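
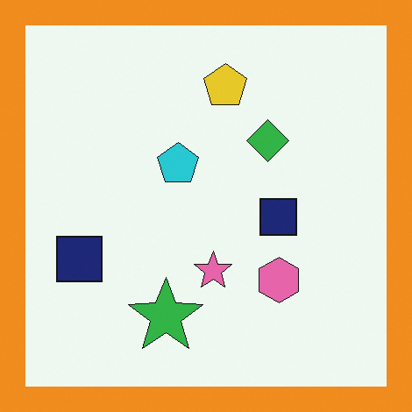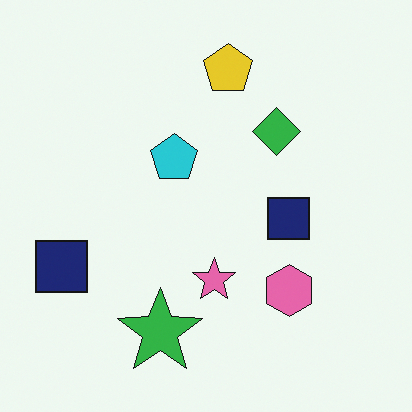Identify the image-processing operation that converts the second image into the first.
Framed with a orange border.

A solid orange frame runs around the edge of the first image, with the content slightly shrunk inside it.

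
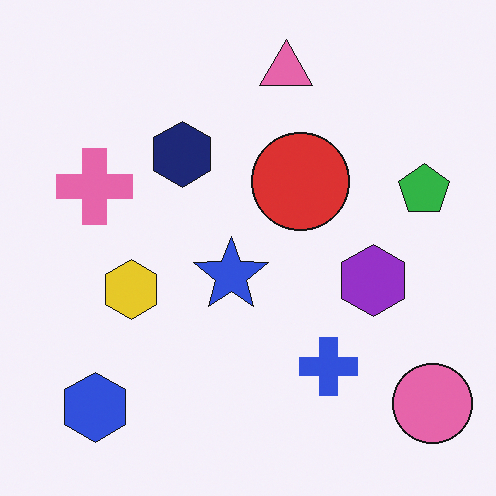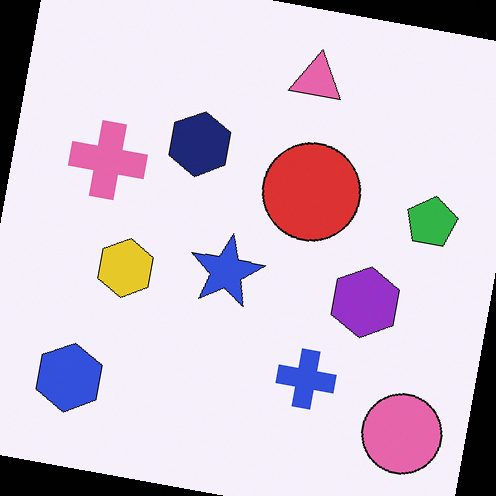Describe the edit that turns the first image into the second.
It was rotated clockwise by a slight angle.

Every shape is tilted by the same angle and the image corners show triangular fill wedges — a whole-image rotation by a non-right angle.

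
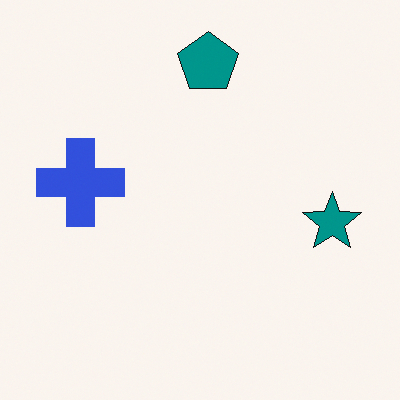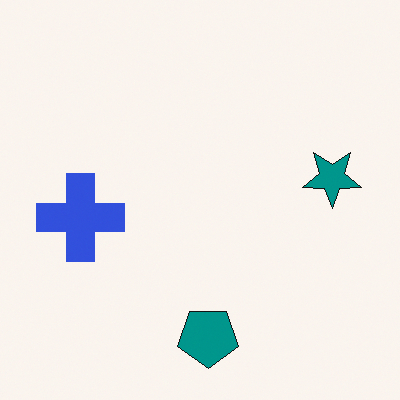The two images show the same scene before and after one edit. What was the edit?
The transformation is: flipped vertically (top ↔ bottom).

The teal pentagon is in the top of the first image and the bottom of the second — shapes on opposite sides of the horizontal midline have swapped in a mirror flip.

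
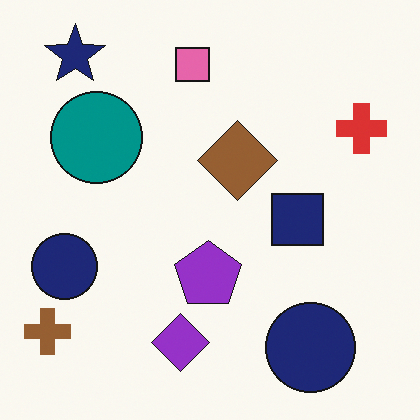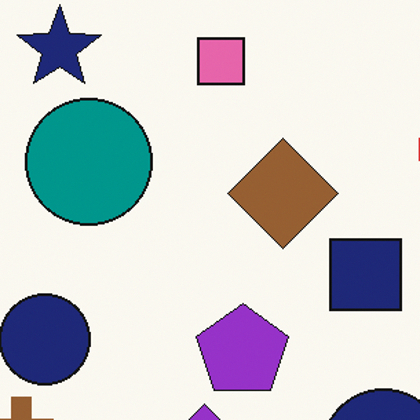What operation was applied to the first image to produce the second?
The transformation is: cropped to a modestly smaller region and rescaled.

The visible shapes are larger and the field of view is narrower; shapes near the original edges may be partly or wholly outside the frame — a crop-and-rescale.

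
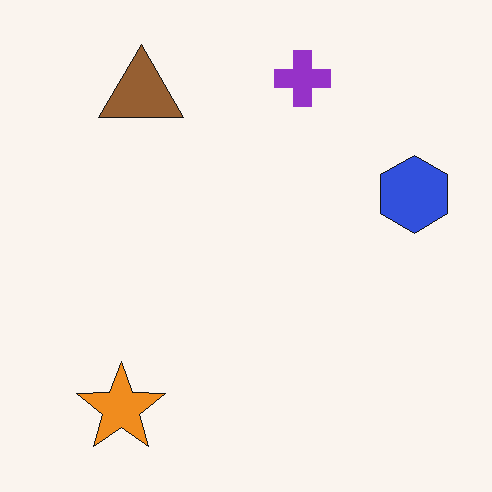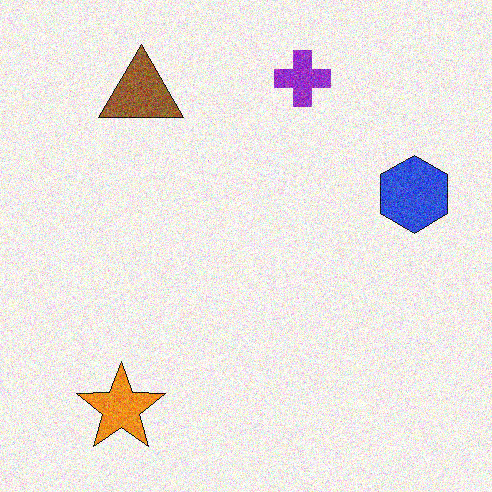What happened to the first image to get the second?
This is the original image degraded with visible gaussian noise.

Random speckle covers the whole image, including the flat background.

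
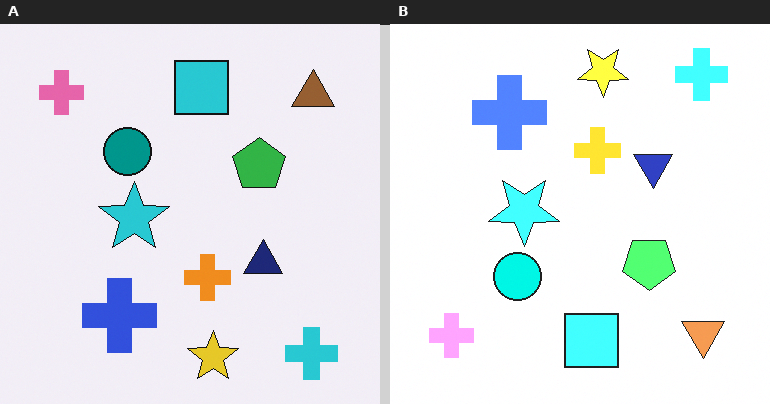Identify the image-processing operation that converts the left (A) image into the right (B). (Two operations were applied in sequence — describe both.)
The right (B) image is the left (A) noticeably brightened, then flipped vertically (top ↔ bottom).

Every pixel — background and shapes alike — is uniformly brightened. The yellow star is in the bottom of the left (A) image and the top of the right (B) — shapes on opposite sides of the horizontal midline have swapped in a mirror flip.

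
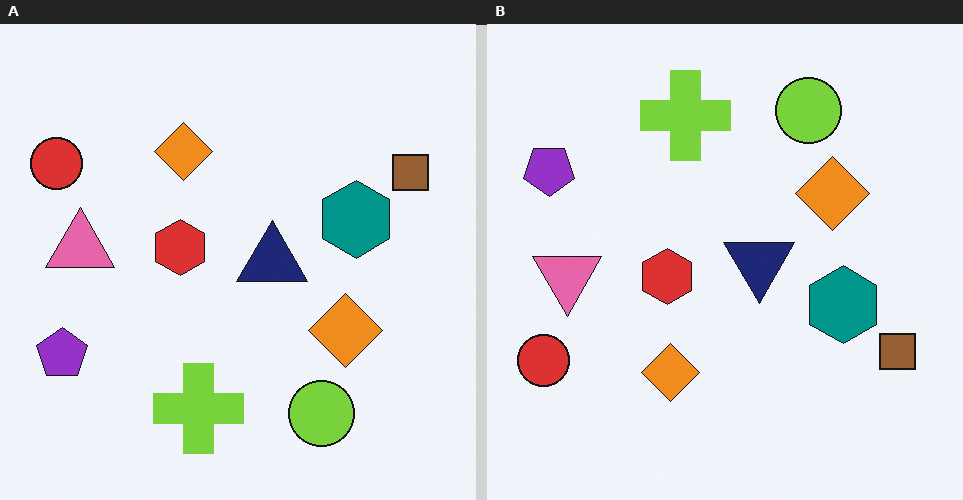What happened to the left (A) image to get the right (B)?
The image was flipped vertically (top ↔ bottom).

The lime circle is in the bottom-right of the left (A) image and the top-right of the right (B) — shapes on opposite sides of the horizontal midline have swapped in a mirror flip.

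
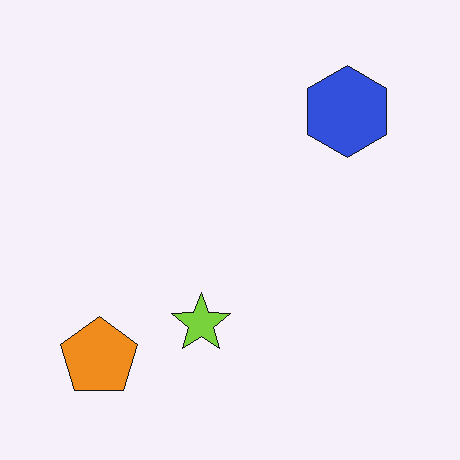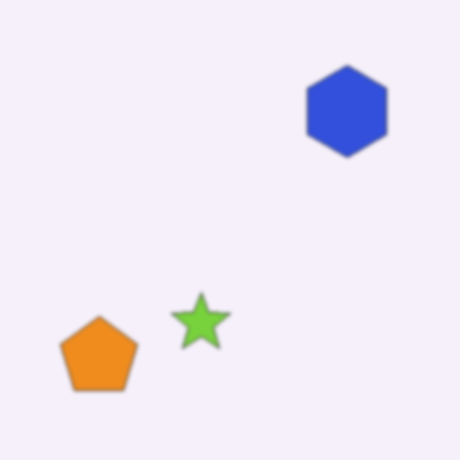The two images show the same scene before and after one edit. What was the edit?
Slightly softened.

Shape edges and outlines are uniformly softened across the whole image.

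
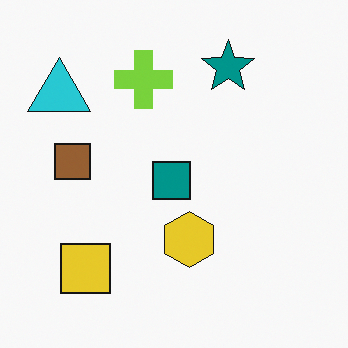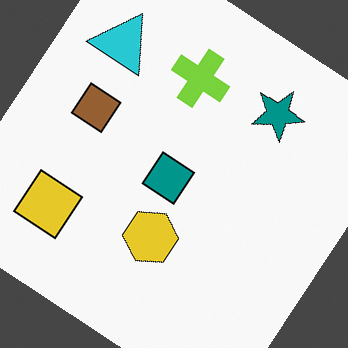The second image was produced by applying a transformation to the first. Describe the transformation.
It was rotated clockwise by a large amount — several tens of degrees.

Every shape is tilted by the same angle and the image corners show triangular fill wedges — a whole-image rotation by a non-right angle.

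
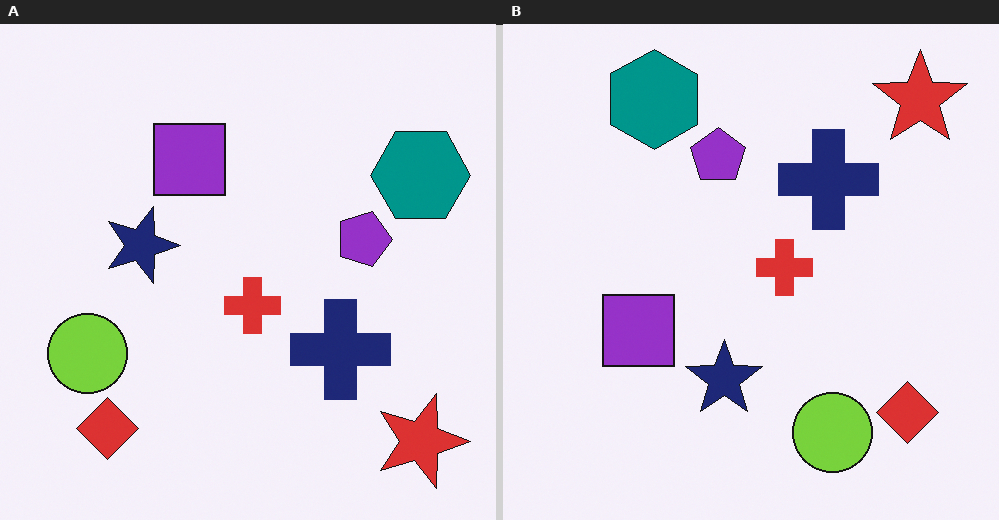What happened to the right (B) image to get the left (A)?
The image was rotated 90° clockwise.

The red star sits in the top-right of the right (B) image and the bottom-right of the left (A) — consistent with a whole-image 90° clockwise rotation.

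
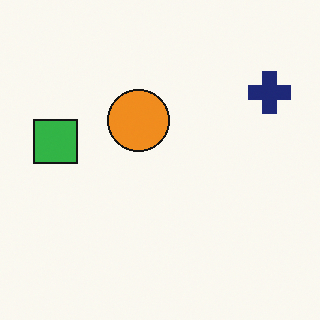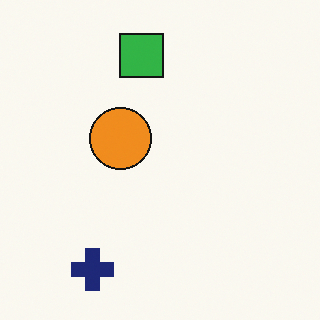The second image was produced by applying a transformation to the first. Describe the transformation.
It was transposed (reflected across the top-left ↔ bottom-right diagonal).

Shapes have swapped their row and column positions — what was in the top-right is now in the bottom-left — a diagonal reflection.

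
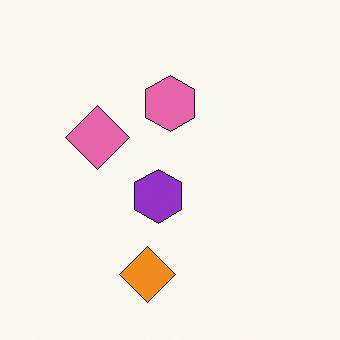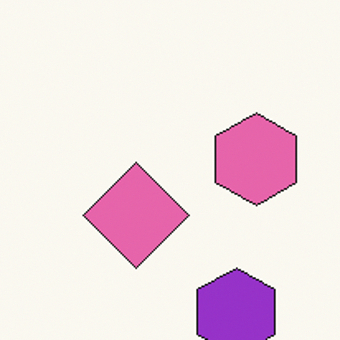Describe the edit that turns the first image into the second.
This is the original image cropped tightly and scaled back up.

The visible shapes are larger and the field of view is narrower; shapes near the original edges may be partly or wholly outside the frame — a crop-and-rescale.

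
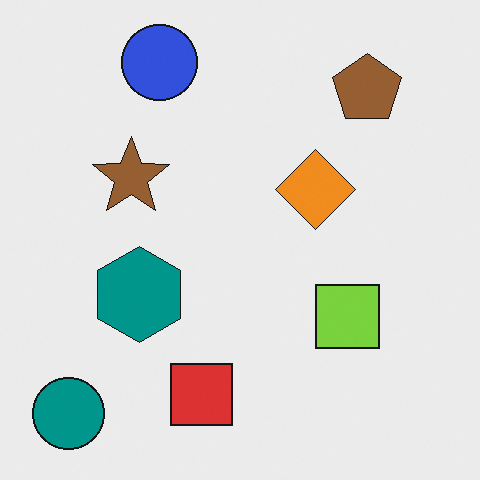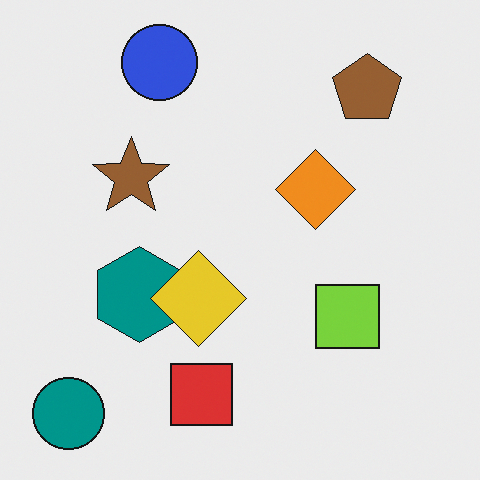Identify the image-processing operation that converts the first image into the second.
This is the original image overlaid with an additional yellow diamond.

A yellow diamond appears in the second image that is absent from the first.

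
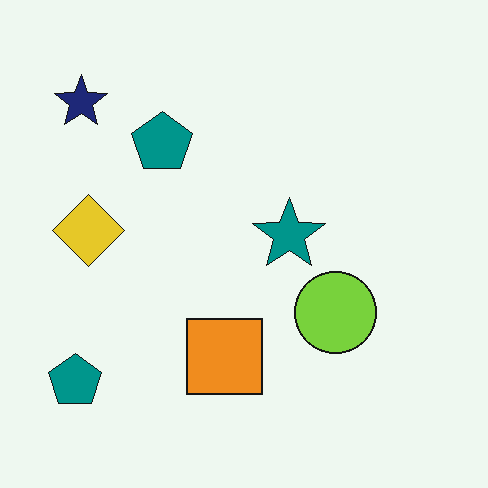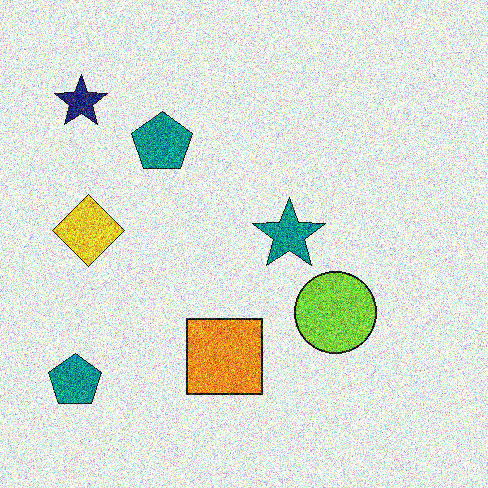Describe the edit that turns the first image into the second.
The second image is the first degraded with strong gaussian noise.

Random speckle covers the whole image, including the flat background.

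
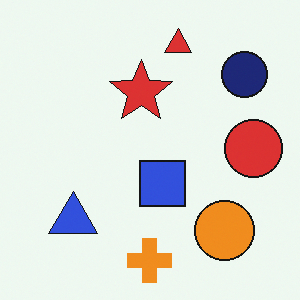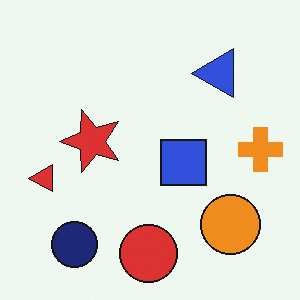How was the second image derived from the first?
It was transposed (reflected across the top-left ↔ bottom-right diagonal).

Shapes have swapped their row and column positions — what was in the top-right is now in the bottom-left — a diagonal reflection.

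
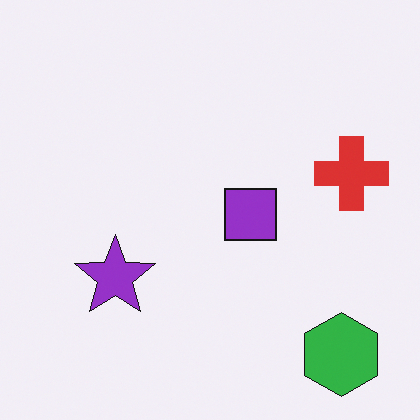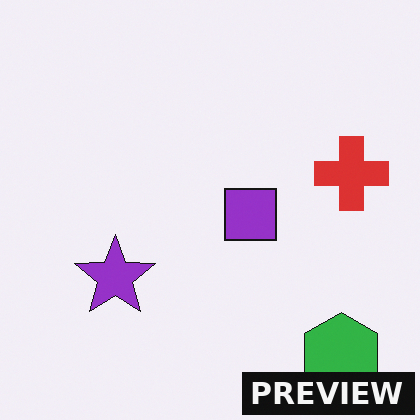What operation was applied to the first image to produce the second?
The transformation is: watermarked with the text "PREVIEW" in the lower-right corner.

A dark label reading "PREVIEW" appears in the lower-right corner.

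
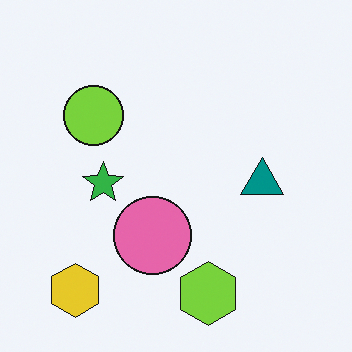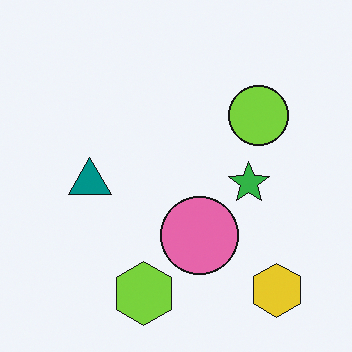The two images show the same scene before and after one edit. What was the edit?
Flipped horizontally (left ↔ right).

The yellow hexagon is in the bottom-left of the first image and the bottom-right of the second — shapes on opposite sides of the vertical midline have swapped in a mirror flip.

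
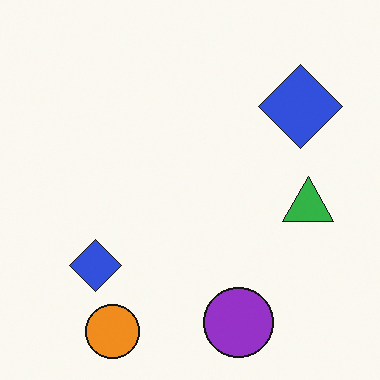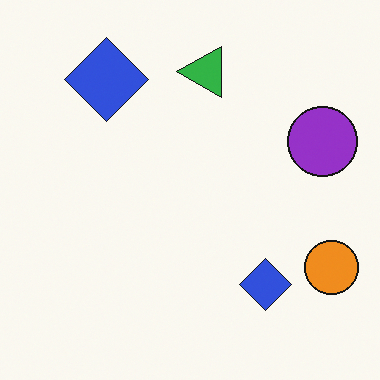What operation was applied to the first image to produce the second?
Rotated 90° counter-clockwise.

The orange circle sits in the bottom-left of the first image and the bottom-right of the second — consistent with a whole-image 90° counter-clockwise rotation.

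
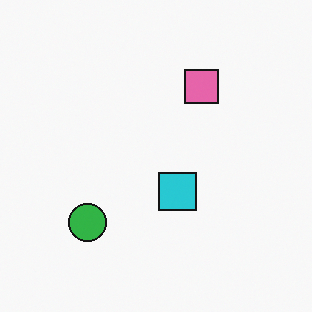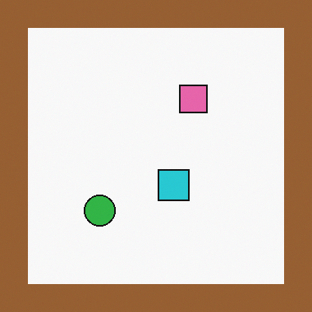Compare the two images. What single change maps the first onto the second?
Framed with a brown border.

A solid brown frame runs around the edge of the second image, with the content slightly shrunk inside it.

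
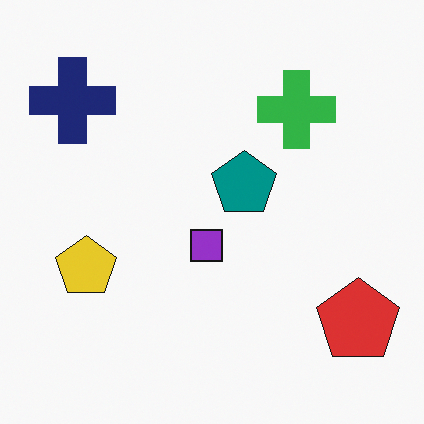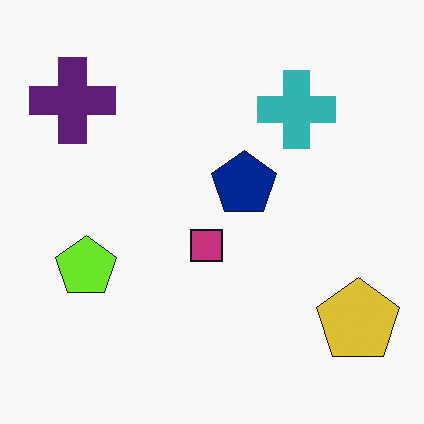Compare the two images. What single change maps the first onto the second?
The second image is the first hue-shifted by a small amount.

Every shape's color has rotated by the same amount around the hue wheel — a uniform hue shift.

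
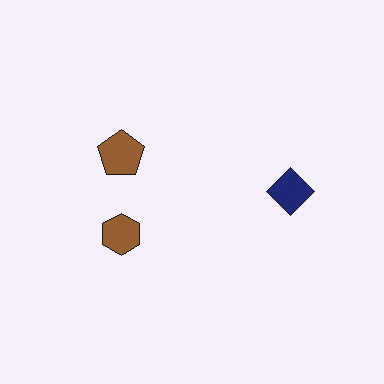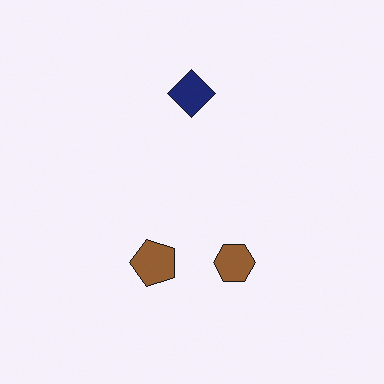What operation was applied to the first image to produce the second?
The transformation is: rotated 90° counter-clockwise.

The navy diamond sits in the right of the first image and the top of the second — consistent with a whole-image 90° counter-clockwise rotation.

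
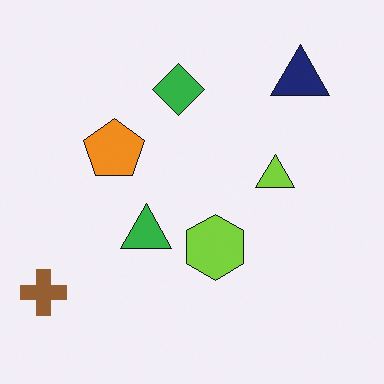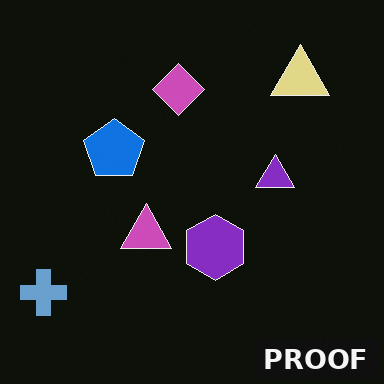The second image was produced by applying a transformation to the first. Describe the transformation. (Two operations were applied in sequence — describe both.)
The second image is the first color-inverted (negative), then watermarked with the text "PROOF" in the lower-right corner.

The light background has become dark and every shape's color is its complement — a photographic negative. A dark label reading "PROOF" appears in the lower-right corner.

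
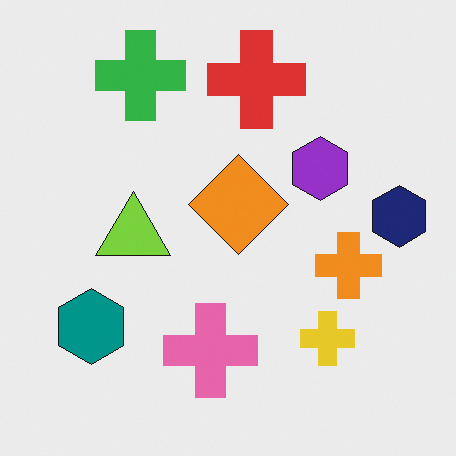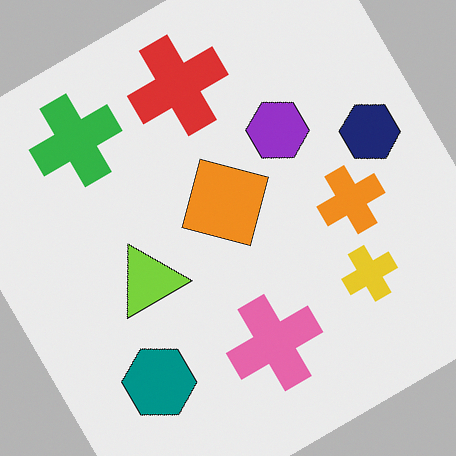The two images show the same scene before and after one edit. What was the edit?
Rotated counter-clockwise by a large amount — several tens of degrees.

Every shape is tilted by the same angle and the image corners show triangular fill wedges — a whole-image rotation by a non-right angle.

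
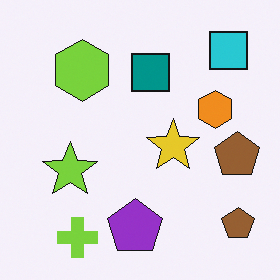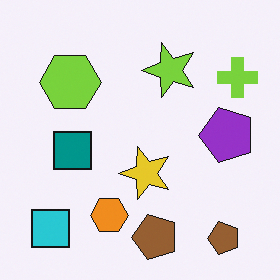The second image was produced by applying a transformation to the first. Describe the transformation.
The second image is the first transposed (reflected across the top-left ↔ bottom-right diagonal).

Shapes have swapped their row and column positions — what was in the top-right is now in the bottom-left — a diagonal reflection.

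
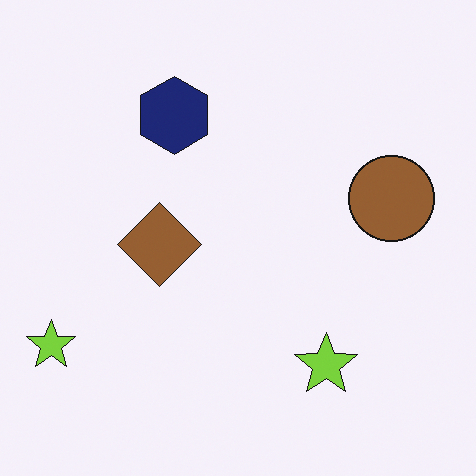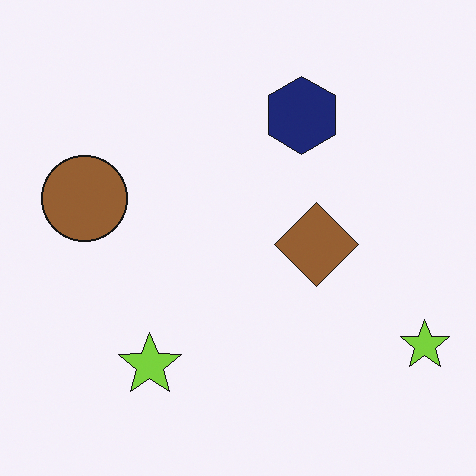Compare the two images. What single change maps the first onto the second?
The image was flipped horizontally (left ↔ right).

The brown circle is in the right of the first image and the left of the second — shapes on opposite sides of the vertical midline have swapped in a mirror flip.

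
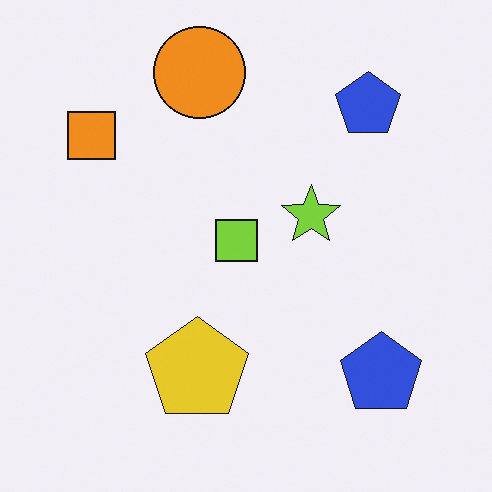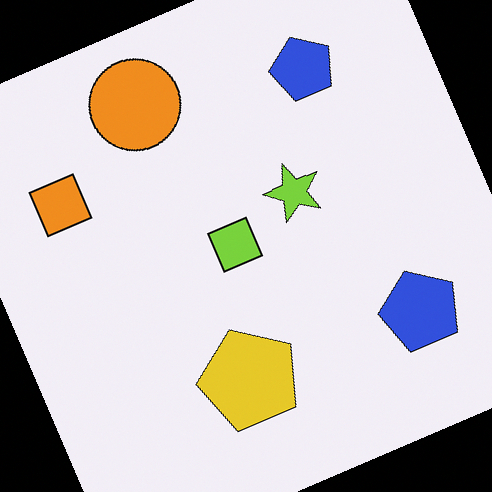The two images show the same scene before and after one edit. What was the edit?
It was rotated counter-clockwise by a clearly visible amount.

Every shape is tilted by the same angle and the image corners show triangular fill wedges — a whole-image rotation by a non-right angle.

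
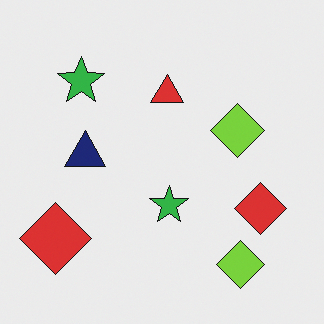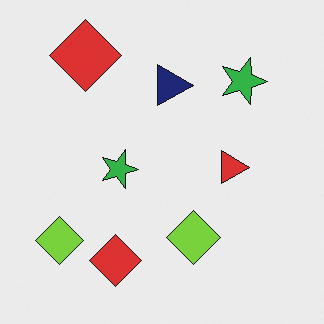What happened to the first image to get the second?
This is the original image rotated 90° clockwise.

The navy triangle sits in the left of the first image and the top of the second — consistent with a whole-image 90° clockwise rotation.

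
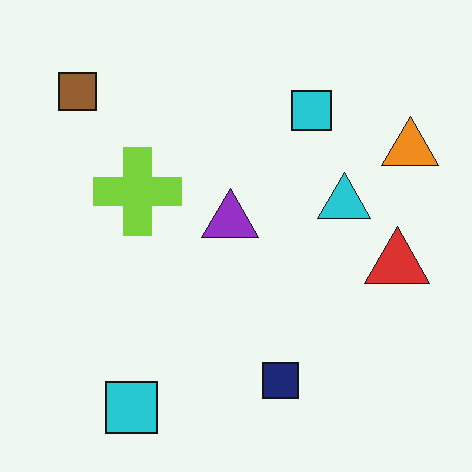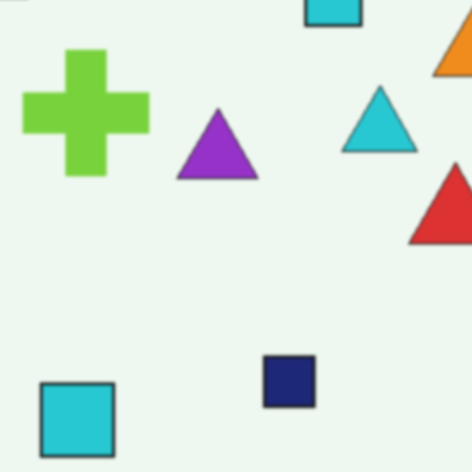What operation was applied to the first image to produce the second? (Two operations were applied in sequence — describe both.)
Lightly blurred, then cropped slightly and scaled back up.

Shape edges and outlines are uniformly softened across the whole image. The visible shapes are larger and the field of view is narrower; shapes near the original edges may be partly or wholly outside the frame — a crop-and-rescale.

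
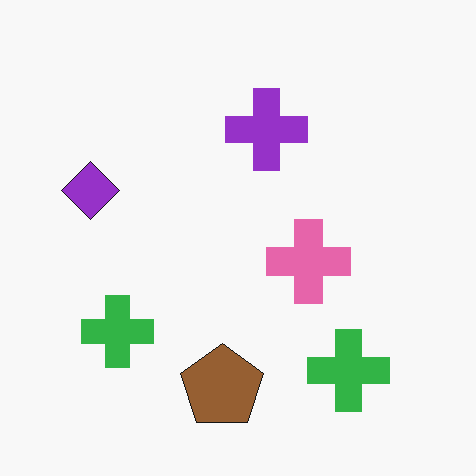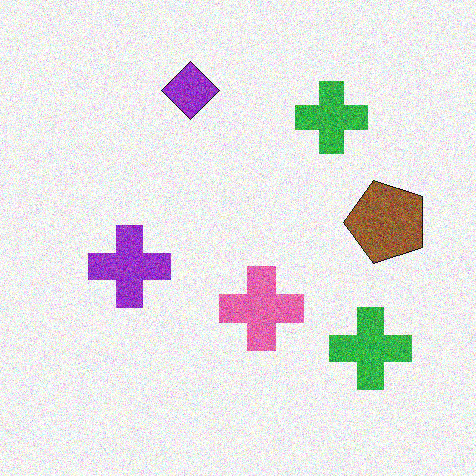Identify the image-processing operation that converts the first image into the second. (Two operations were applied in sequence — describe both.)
The second image is the first transposed (reflected across the top-left ↔ bottom-right diagonal), then degraded with visible gaussian noise.

Shapes have swapped their row and column positions — what was in the top-right is now in the bottom-left — a diagonal reflection. Random speckle covers the whole image, including the flat background.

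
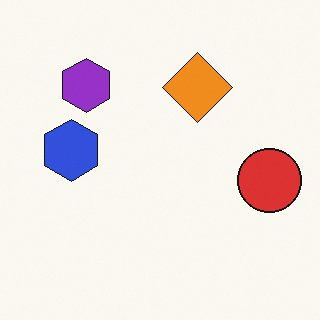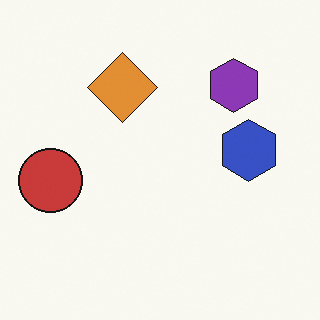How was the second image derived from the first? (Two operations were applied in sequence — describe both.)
It was flipped horizontally (left ↔ right), then slightly desaturated.

The red circle is in the right of the first image and the left of the second — shapes on opposite sides of the vertical midline have swapped in a mirror flip. All colors are more muted and greyish — a global saturation change.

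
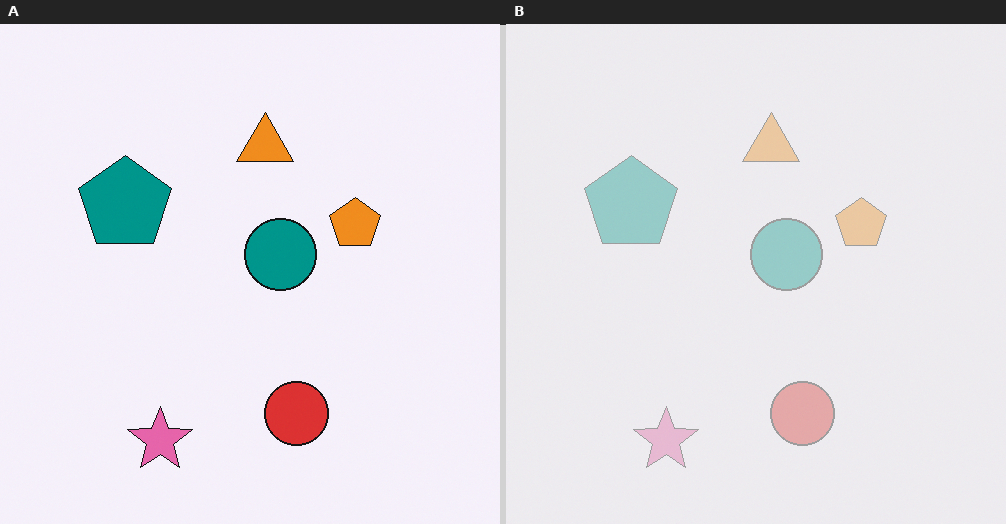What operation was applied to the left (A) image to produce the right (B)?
The right (B) image is the left (A) washed out (contrast reduced).

Tones are pushed toward mid-grey across the whole image — a global contrast change.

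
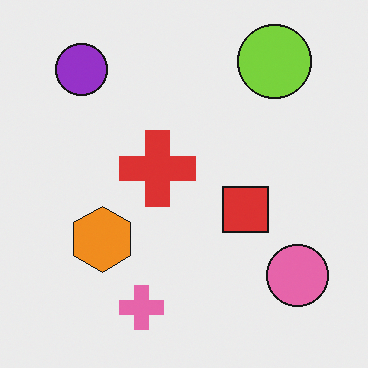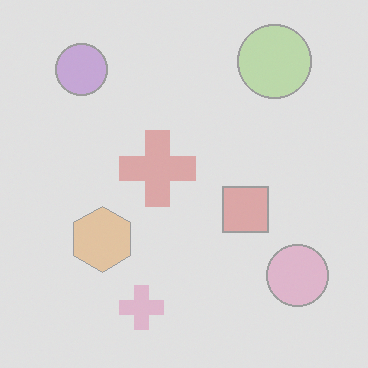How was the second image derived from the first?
The second image is the first washed out (contrast reduced).

Tones are pushed toward mid-grey across the whole image — a global contrast change.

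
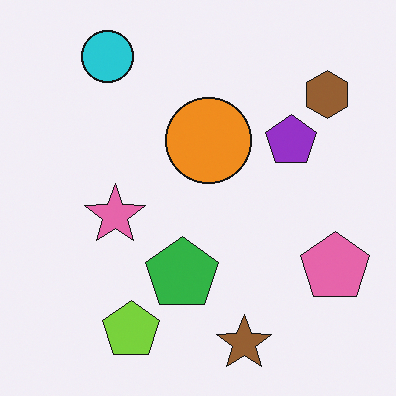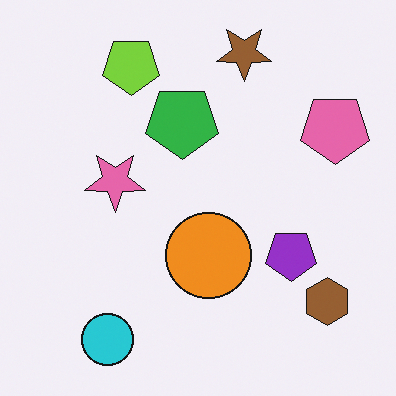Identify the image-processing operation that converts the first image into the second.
Flipped vertically (top ↔ bottom).

The brown star is in the bottom of the first image and the top of the second — shapes on opposite sides of the horizontal midline have swapped in a mirror flip.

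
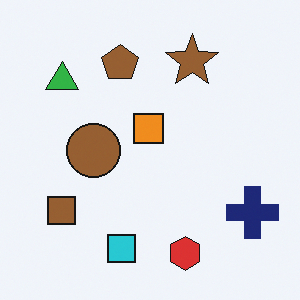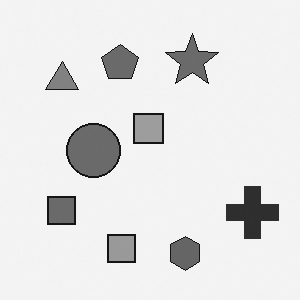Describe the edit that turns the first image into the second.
It was converted to grayscale.

All color is removed — every shape is now a shade of grey.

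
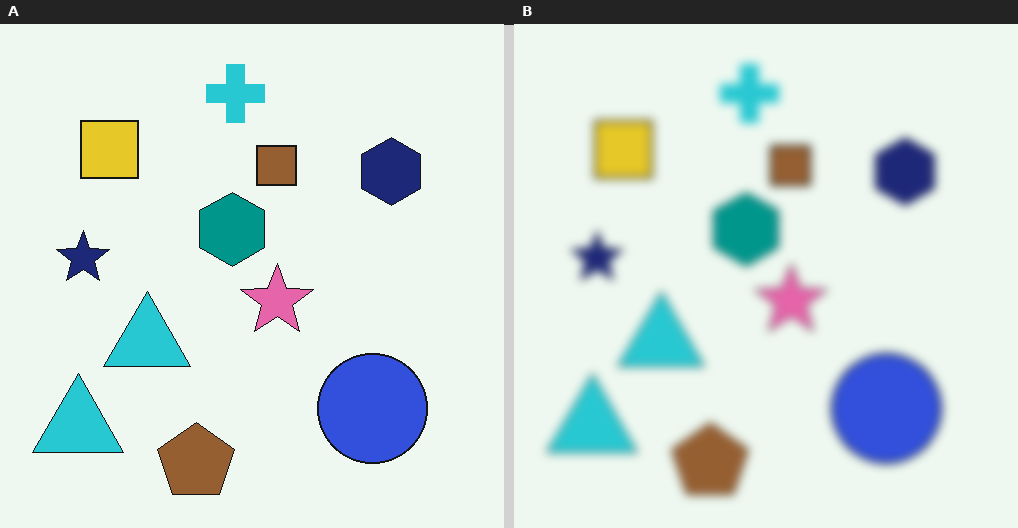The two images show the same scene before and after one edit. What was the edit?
It was moderately blurred.

Shape edges and outlines are uniformly softened across the whole image.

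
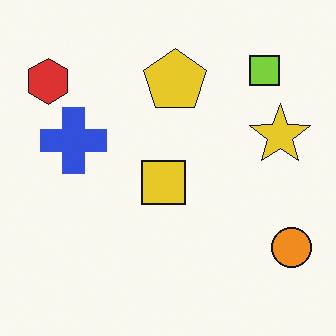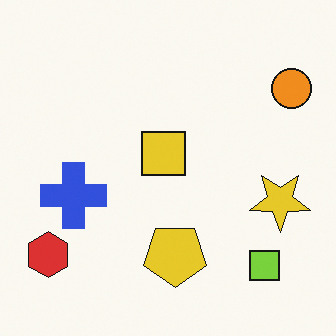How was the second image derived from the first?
The image was flipped vertically (top ↔ bottom).

The lime square is in the top-right of the first image and the bottom-right of the second — shapes on opposite sides of the horizontal midline have swapped in a mirror flip.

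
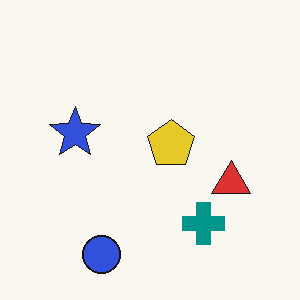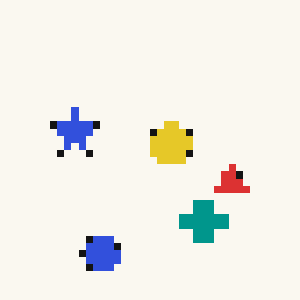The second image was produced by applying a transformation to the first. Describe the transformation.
The transformation is: pixelated into visible square blocks.

Shapes are reduced to large square blocks; fine edges and outlines are lost — a downscale-then-upscale (mosaic) effect.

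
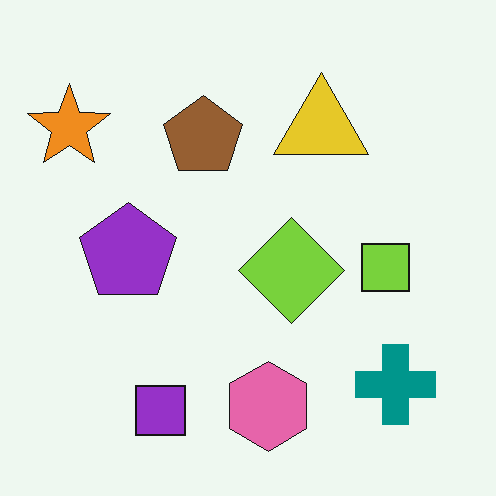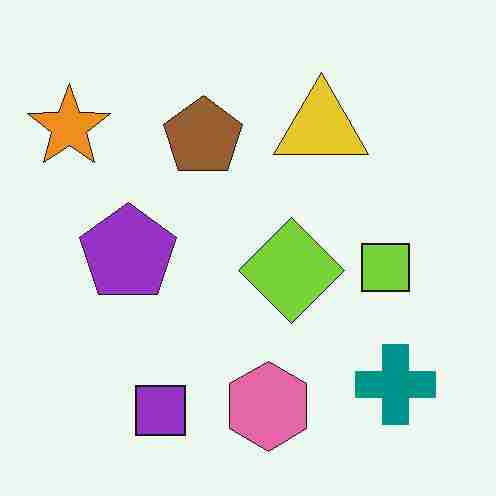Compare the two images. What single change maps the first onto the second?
The image was heavily JPEG-compressed with obvious blocking artifacts.

Blocky 8×8 compression artifacts appear around shape edges and the flat background shows ringing — characteristic JPEG degradation.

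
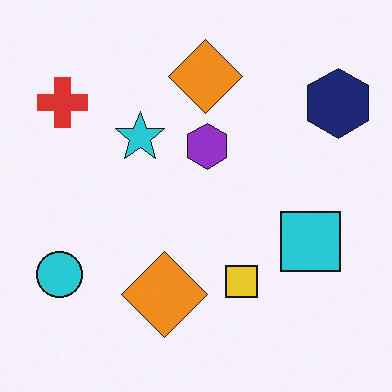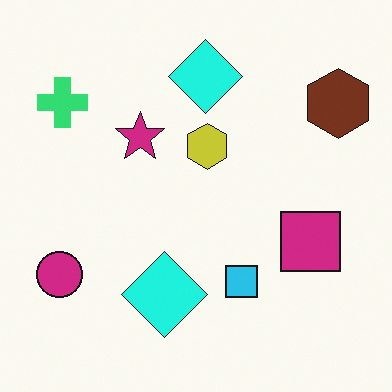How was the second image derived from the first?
Hue-shifted by a moderate amount.

Every shape's color has rotated by the same amount around the hue wheel — a uniform hue shift.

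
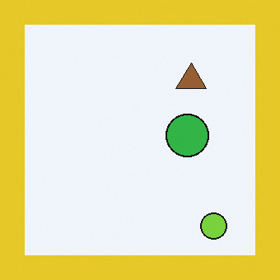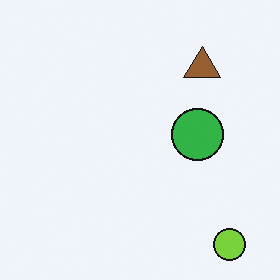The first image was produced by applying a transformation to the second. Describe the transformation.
It was framed with a yellow border.

A solid yellow frame runs around the edge of the first image, with the content slightly shrunk inside it.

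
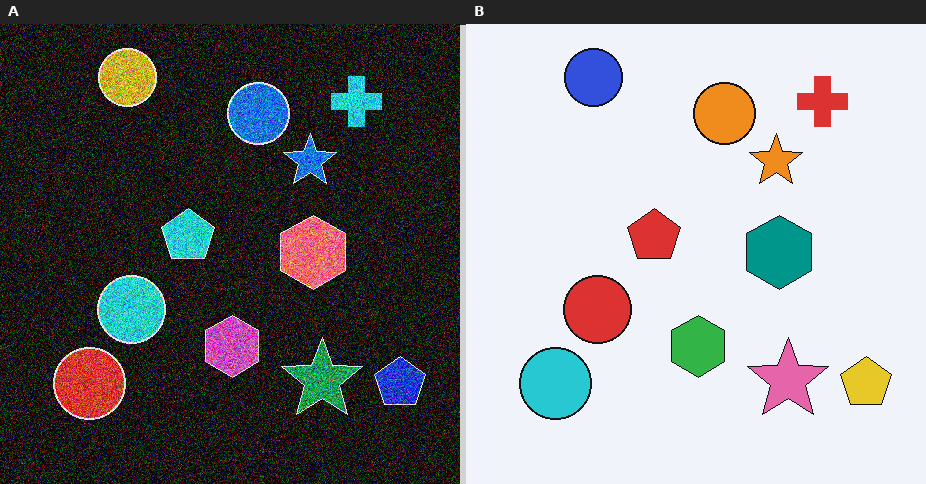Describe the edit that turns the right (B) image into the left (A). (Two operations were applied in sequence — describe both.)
The transformation is: degraded with strong gaussian noise, then color-inverted (negative).

Random speckle covers the whole image, including the flat background. The light background has become dark and every shape's color is its complement — a photographic negative.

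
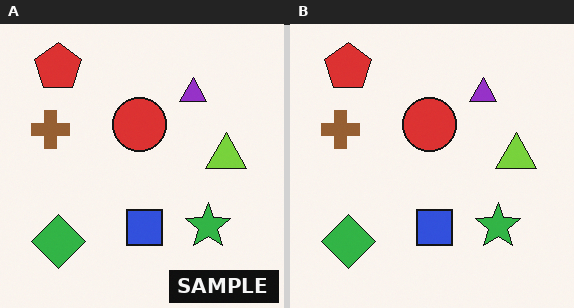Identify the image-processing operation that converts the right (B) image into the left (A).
The image was watermarked with the text "SAMPLE" in the lower-right corner.

A dark label reading "SAMPLE" appears in the lower-right corner.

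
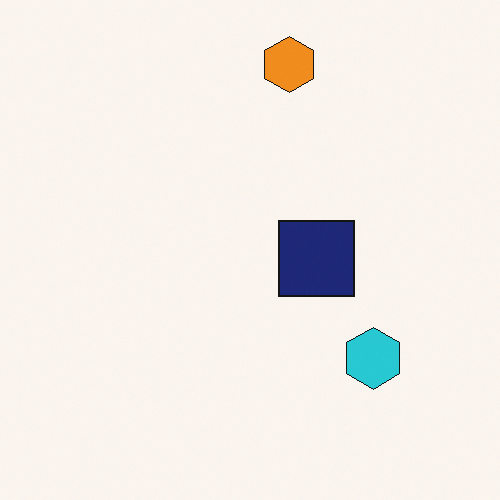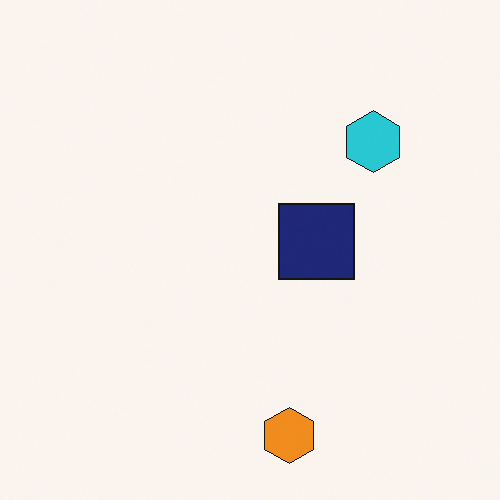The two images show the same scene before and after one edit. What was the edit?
It was flipped vertically (top ↔ bottom).

The orange hexagon is in the top of the first image and the bottom of the second — shapes on opposite sides of the horizontal midline have swapped in a mirror flip.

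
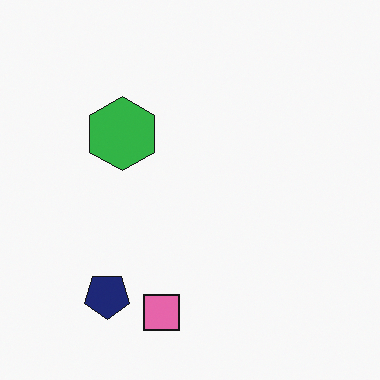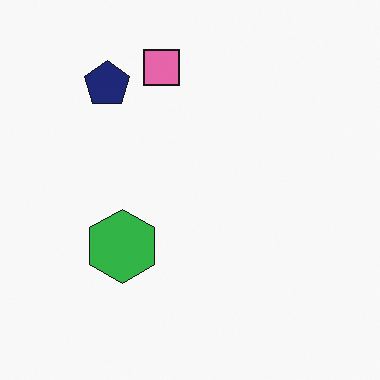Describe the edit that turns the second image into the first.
The image was flipped vertically (top ↔ bottom).

The pink square is in the top of the second image and the bottom of the first — shapes on opposite sides of the horizontal midline have swapped in a mirror flip.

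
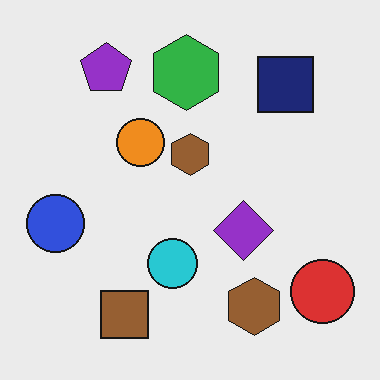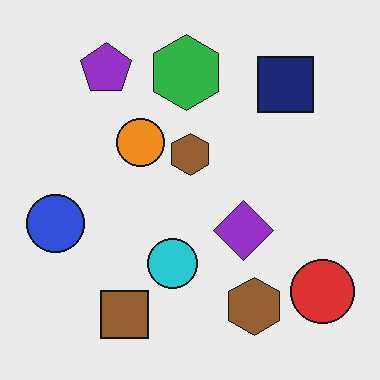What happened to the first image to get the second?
Given moderate JPEG compression.

Blocky 8×8 compression artifacts appear around shape edges and the flat background shows ringing — characteristic JPEG degradation.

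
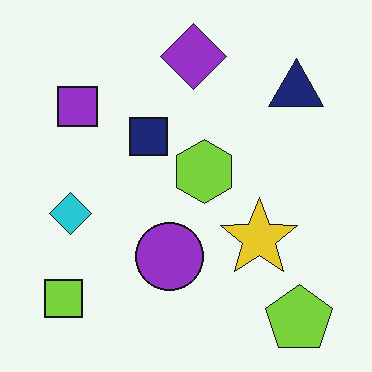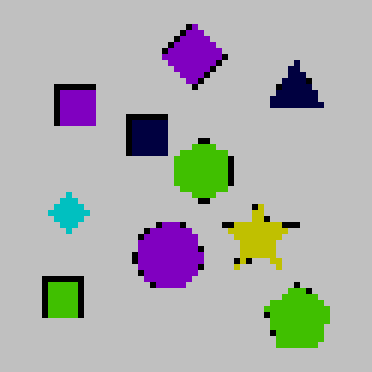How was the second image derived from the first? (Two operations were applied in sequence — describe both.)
This is the original image aggressively posterized, then moderately pixelated.

Each flat color has snapped to a coarser quantized level — most visibly, the near-white background has dropped to a flat grey. Shapes are reduced to large square blocks; fine edges and outlines are lost — a downscale-then-upscale (mosaic) effect.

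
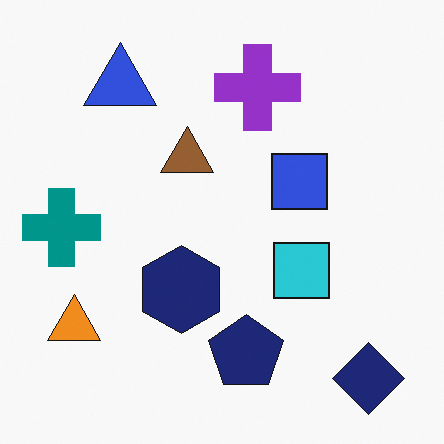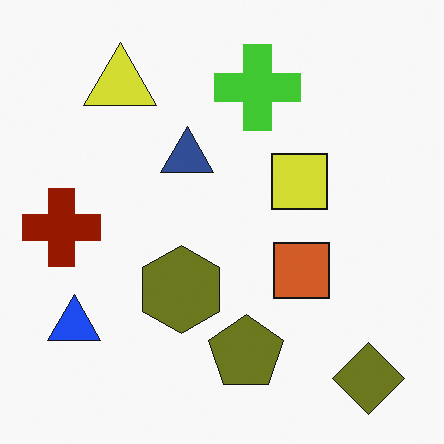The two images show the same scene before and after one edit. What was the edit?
The image was hue-shifted through roughly half the color wheel.

Every shape's color has rotated by the same amount around the hue wheel — a uniform hue shift.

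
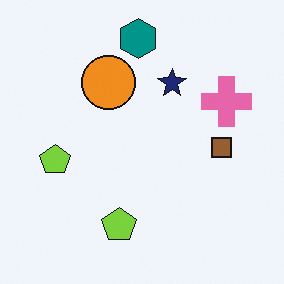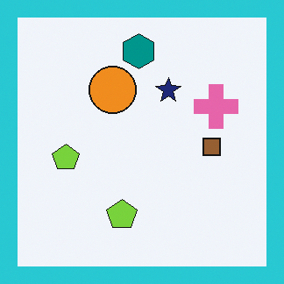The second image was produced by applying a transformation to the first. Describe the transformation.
The transformation is: framed with a cyan border.

A solid cyan frame runs around the edge of the second image, with the content slightly shrunk inside it.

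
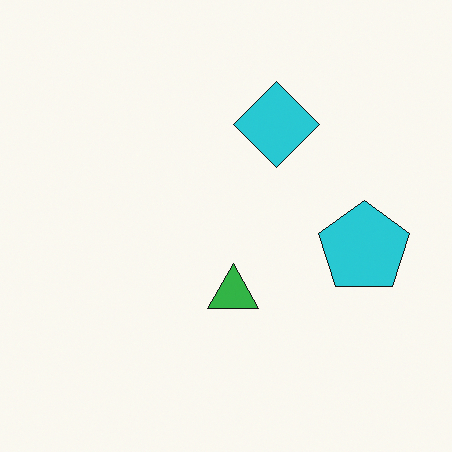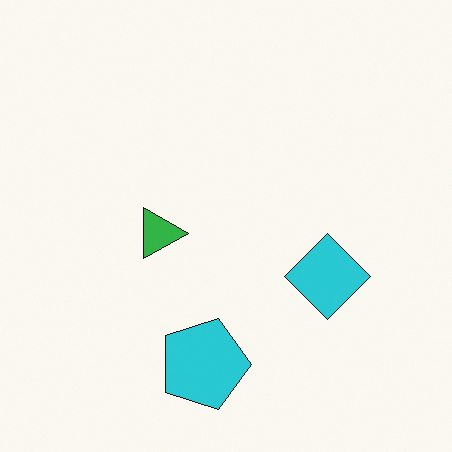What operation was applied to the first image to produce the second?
The second image is the first rotated 90° clockwise.

The cyan pentagon sits in the right of the first image and the bottom of the second — consistent with a whole-image 90° clockwise rotation.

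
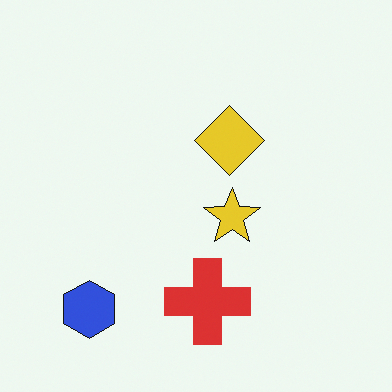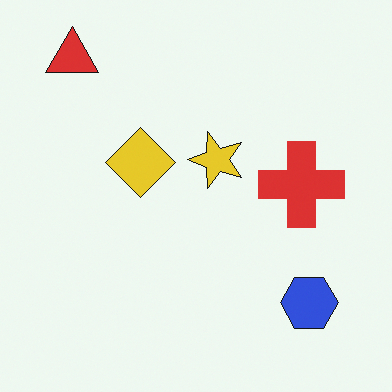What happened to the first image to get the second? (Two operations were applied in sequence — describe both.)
The image was rotated 90° counter-clockwise, then overlaid with an additional red triangle.

The blue hexagon sits in the bottom-left of the first image and the bottom-right of the second — consistent with a whole-image 90° counter-clockwise rotation. A red triangle appears in the second image that is absent from the first.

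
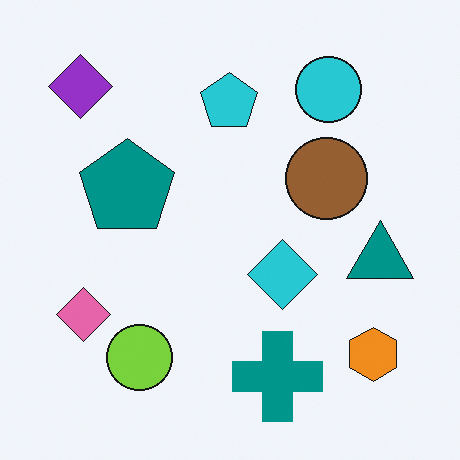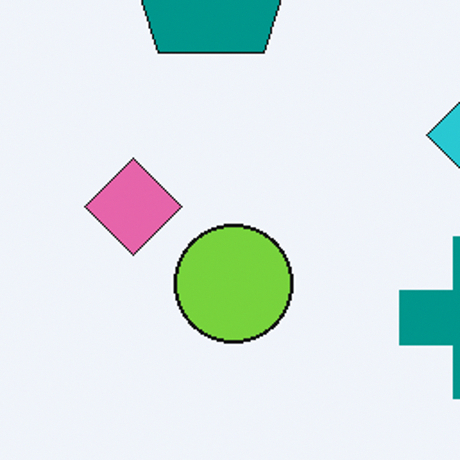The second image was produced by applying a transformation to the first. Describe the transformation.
The image was cropped tightly and scaled back up.

The visible shapes are larger and the field of view is narrower; shapes near the original edges may be partly or wholly outside the frame — a crop-and-rescale.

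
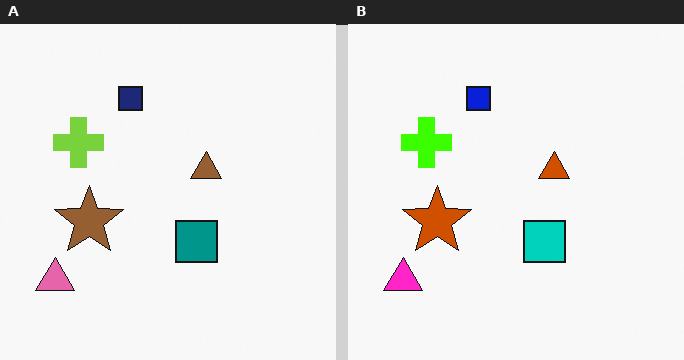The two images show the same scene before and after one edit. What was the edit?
This is the original image made much more vivid (saturation change).

All colors are more vivid — a global saturation change.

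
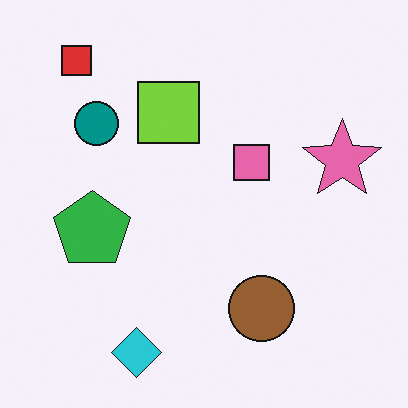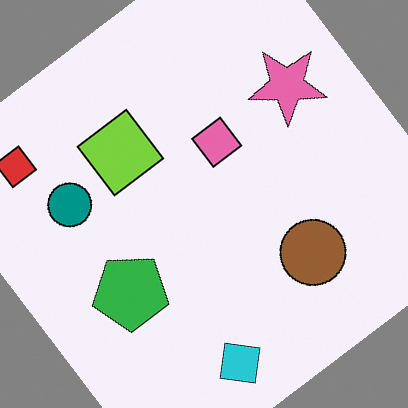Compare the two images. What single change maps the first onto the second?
This is the original image rotated counter-clockwise by a large amount — several tens of degrees.

Every shape is tilted by the same angle and the image corners show triangular fill wedges — a whole-image rotation by a non-right angle.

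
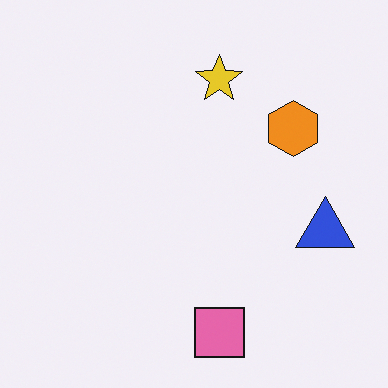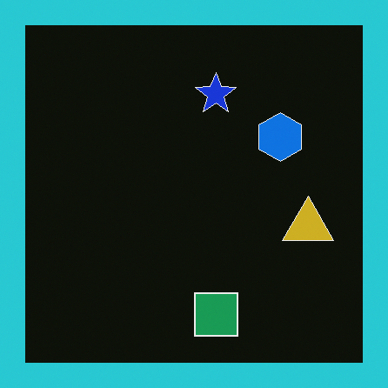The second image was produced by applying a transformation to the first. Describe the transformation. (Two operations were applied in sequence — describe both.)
It was color-inverted (negative), then framed with a cyan border.

The light background has become dark and every shape's color is its complement — a photographic negative. A solid cyan frame runs around the edge of the second image, with the content slightly shrunk inside it.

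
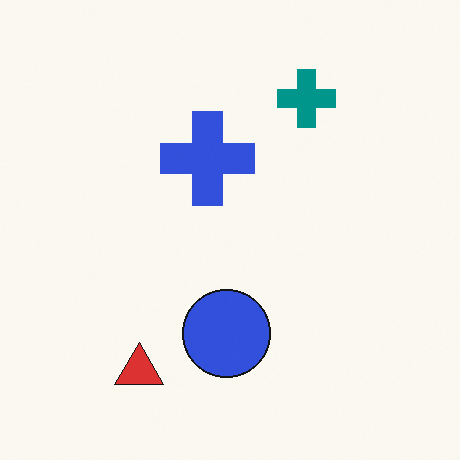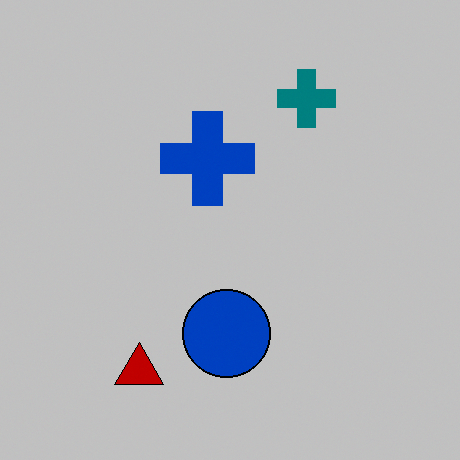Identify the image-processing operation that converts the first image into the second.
The image was heavily posterized to just a handful of flat colors.

Each flat color has snapped to a coarser quantized level — most visibly, the near-white background has dropped to a flat grey.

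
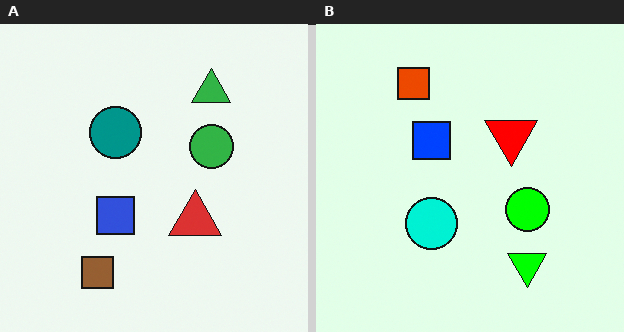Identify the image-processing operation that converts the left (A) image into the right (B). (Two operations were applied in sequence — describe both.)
The right (B) image is the left (A) heavily oversaturated, then flipped vertically (top ↔ bottom).

All colors are more vivid — a global saturation change. The brown square is in the bottom-left of the left (A) image and the top-left of the right (B) — shapes on opposite sides of the horizontal midline have swapped in a mirror flip.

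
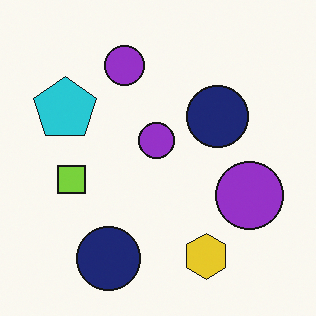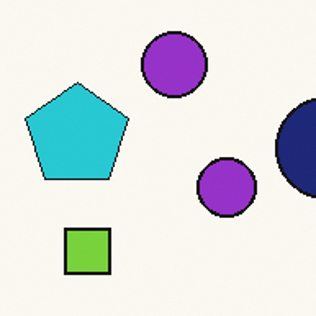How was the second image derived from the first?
The image was cropped tightly and scaled back up.

The visible shapes are larger and the field of view is narrower; shapes near the original edges may be partly or wholly outside the frame — a crop-and-rescale.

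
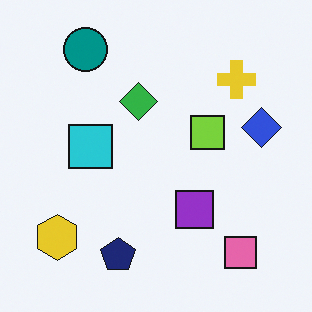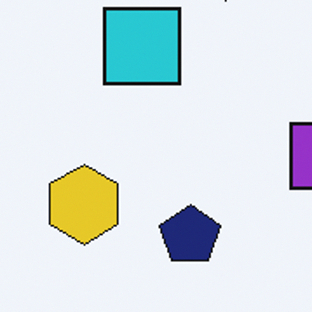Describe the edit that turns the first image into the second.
Cropped tightly and scaled back up.

The visible shapes are larger and the field of view is narrower; shapes near the original edges may be partly or wholly outside the frame — a crop-and-rescale.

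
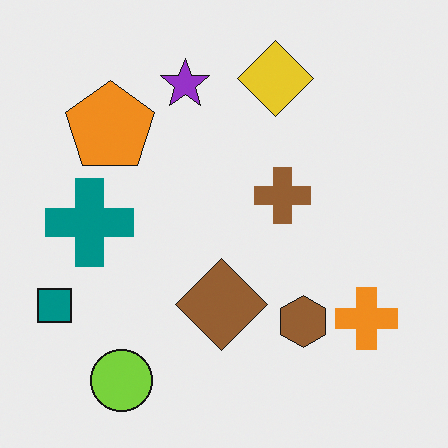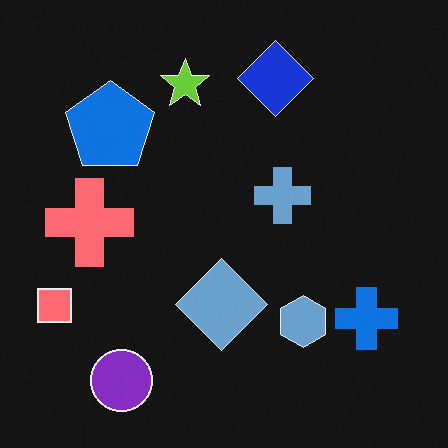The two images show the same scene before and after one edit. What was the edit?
The image was color-inverted (negative).

The light background has become dark and every shape's color is its complement — a photographic negative.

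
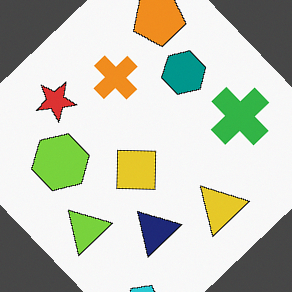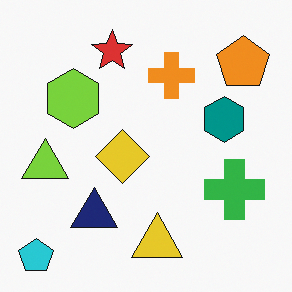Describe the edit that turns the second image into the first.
This is the original image rotated counter-clockwise by a large amount — several tens of degrees.

Every shape is tilted by the same angle and the image corners show triangular fill wedges — a whole-image rotation by a non-right angle.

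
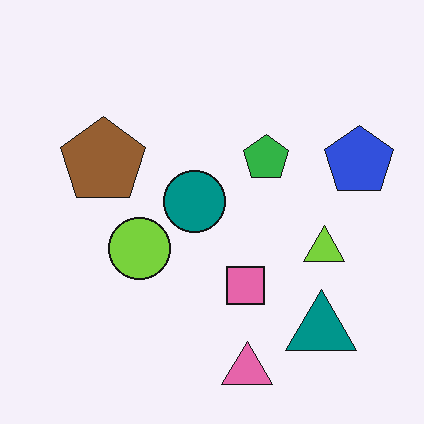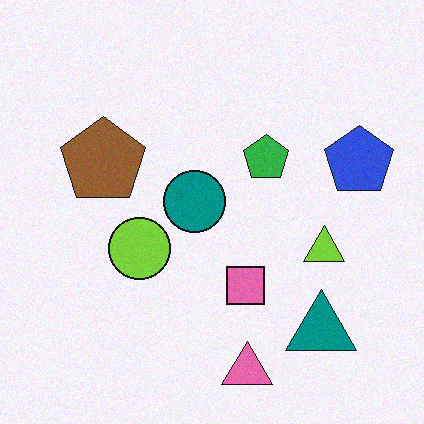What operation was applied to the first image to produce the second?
This is the original image degraded with light additive noise.

Random speckle covers the whole image, including the flat background.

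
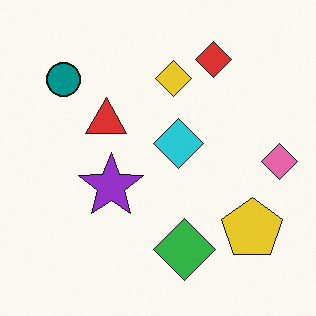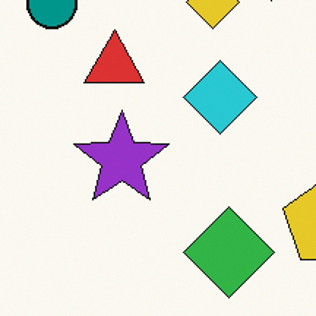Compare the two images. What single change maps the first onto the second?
Cropped slightly and scaled back up.

The visible shapes are larger and the field of view is narrower; shapes near the original edges may be partly or wholly outside the frame — a crop-and-rescale.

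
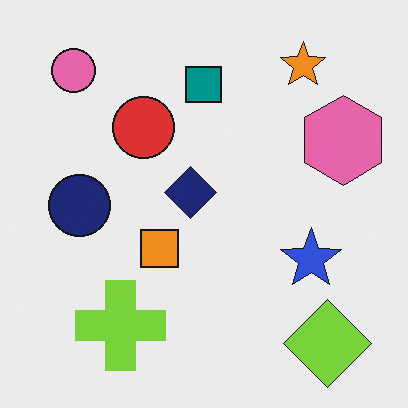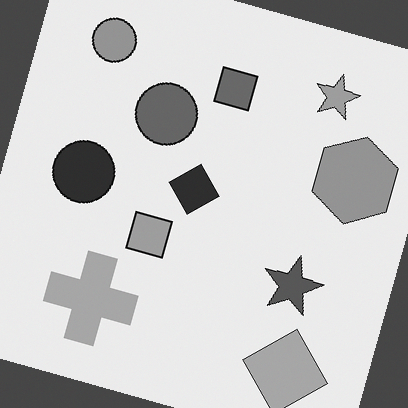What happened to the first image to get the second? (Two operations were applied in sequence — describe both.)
It was rotated clockwise by a moderate amount, then converted to grayscale.

Every shape is tilted by the same angle and the image corners show triangular fill wedges — a whole-image rotation by a non-right angle. All color is removed — every shape is now a shade of grey.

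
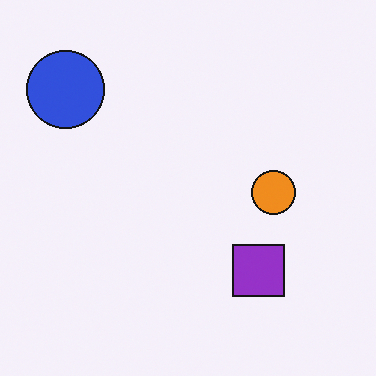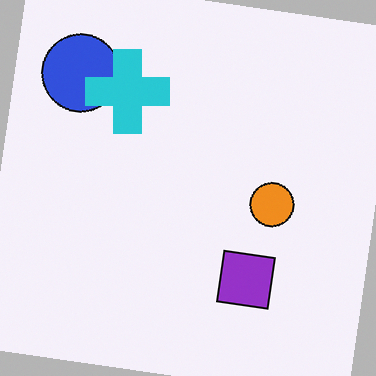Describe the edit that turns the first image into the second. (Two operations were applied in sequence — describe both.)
It was rotated clockwise by a few degrees, then overlaid with an additional cyan cross.

Every shape is tilted by the same angle and the image corners show triangular fill wedges — a whole-image rotation by a non-right angle. A cyan cross appears in the second image that is absent from the first.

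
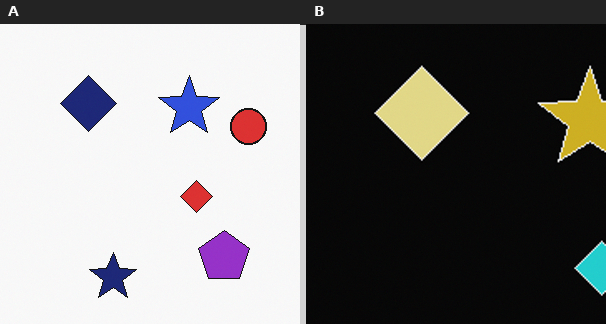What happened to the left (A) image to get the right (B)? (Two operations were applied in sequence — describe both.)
The image was color-inverted (negative), then cropped to a noticeably smaller region and rescaled.

The light background has become dark and every shape's color is its complement — a photographic negative. The visible shapes are larger and the field of view is narrower; shapes near the original edges may be partly or wholly outside the frame — a crop-and-rescale.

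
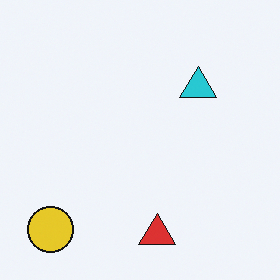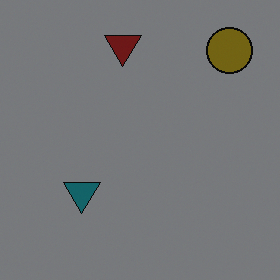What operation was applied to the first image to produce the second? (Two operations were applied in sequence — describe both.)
This is the original image rotated 180°, then substantially darkened.

The yellow circle sits in the bottom-left of the first image and the top-right of the second — consistent with a whole-image 180° rotation. Every pixel — background and shapes alike — is uniformly darkened.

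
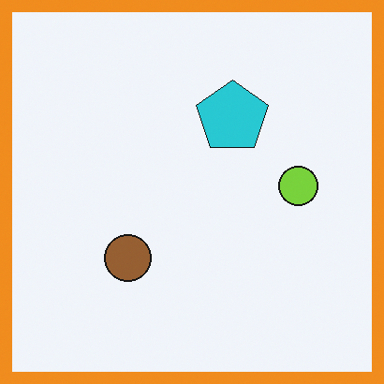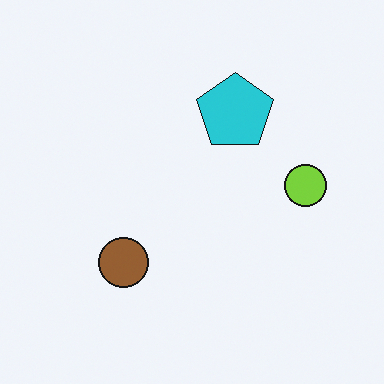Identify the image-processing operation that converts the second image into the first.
The first image is the second framed with a orange border.

A solid orange frame runs around the edge of the first image, with the content slightly shrunk inside it.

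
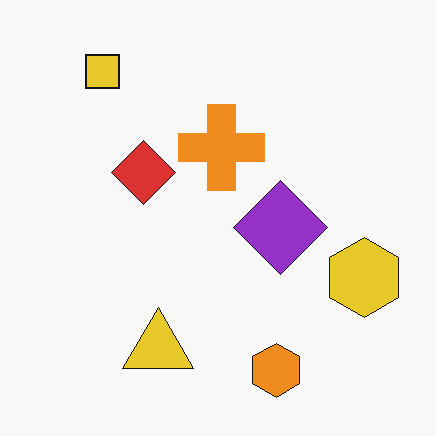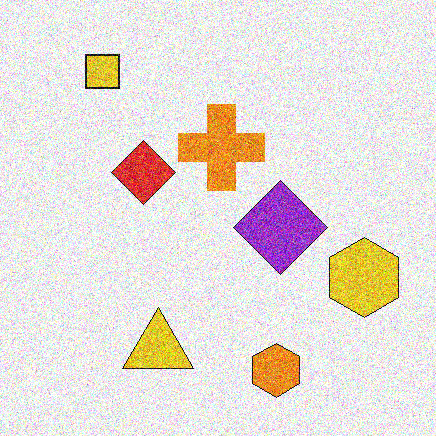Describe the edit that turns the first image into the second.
It was degraded with a thick layer of grain.

Random speckle covers the whole image, including the flat background.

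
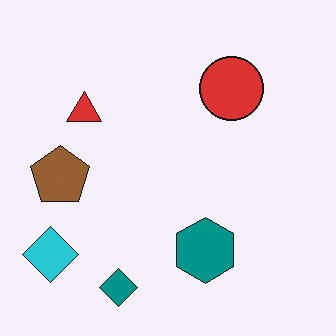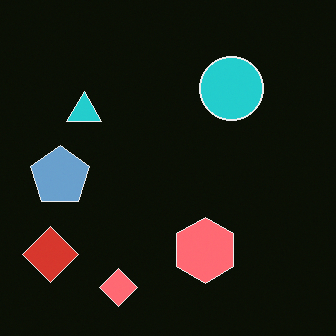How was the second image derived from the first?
This is the original image color-inverted (negative).

The light background has become dark and every shape's color is its complement — a photographic negative.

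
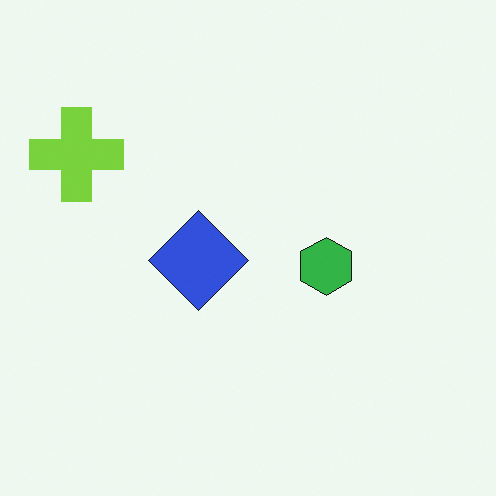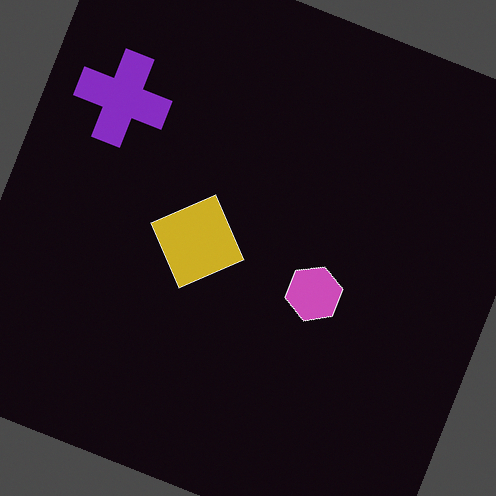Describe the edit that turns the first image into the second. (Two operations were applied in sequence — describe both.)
This is the original image rotated clockwise by a clearly visible amount, then color-inverted (negative).

Every shape is tilted by the same angle and the image corners show triangular fill wedges — a whole-image rotation by a non-right angle. The light background has become dark and every shape's color is its complement — a photographic negative.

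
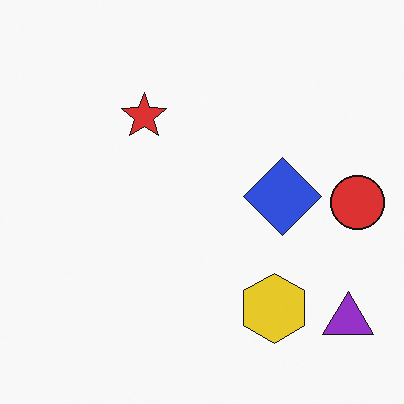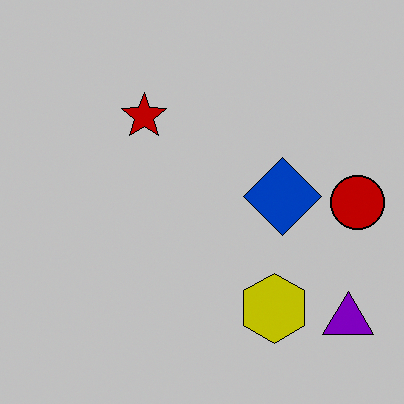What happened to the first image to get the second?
The image was heavily posterized to just a handful of flat colors.

Each flat color has snapped to a coarser quantized level — most visibly, the near-white background has dropped to a flat grey.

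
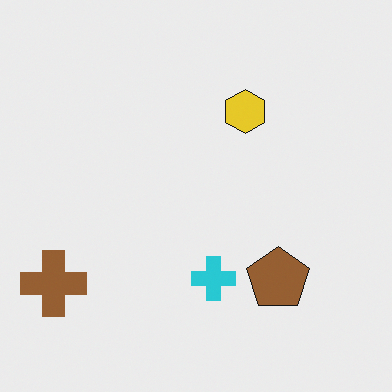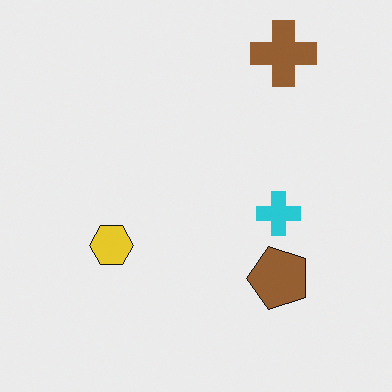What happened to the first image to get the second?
It was transposed (reflected across the top-left ↔ bottom-right diagonal).

Shapes have swapped their row and column positions — what was in the top-right is now in the bottom-left — a diagonal reflection.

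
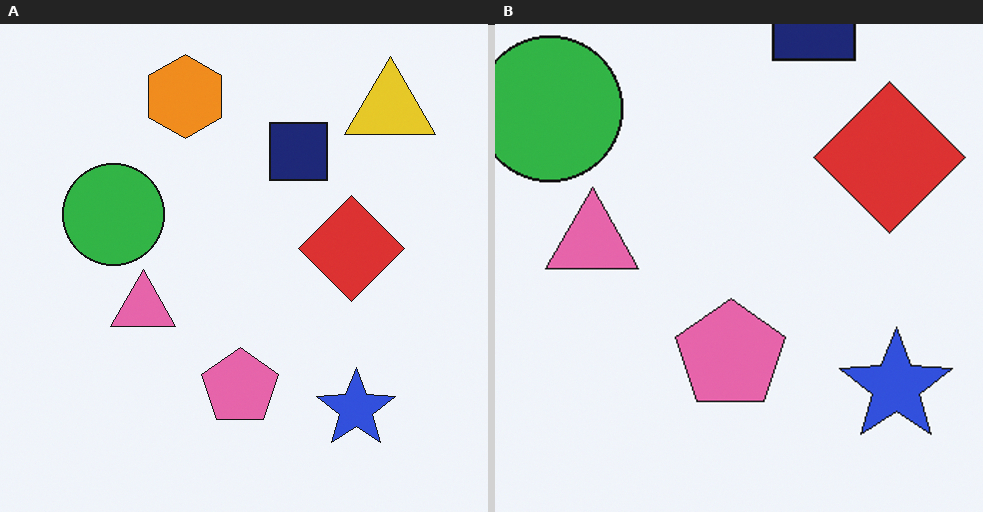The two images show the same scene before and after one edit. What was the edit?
The image was cropped to a modestly smaller region and rescaled.

The visible shapes are larger and the field of view is narrower; shapes near the original edges may be partly or wholly outside the frame — a crop-and-rescale.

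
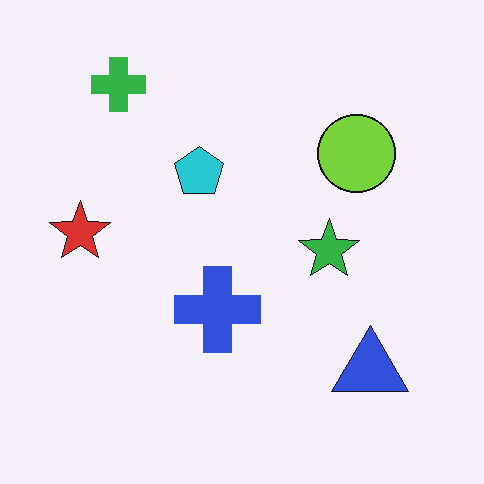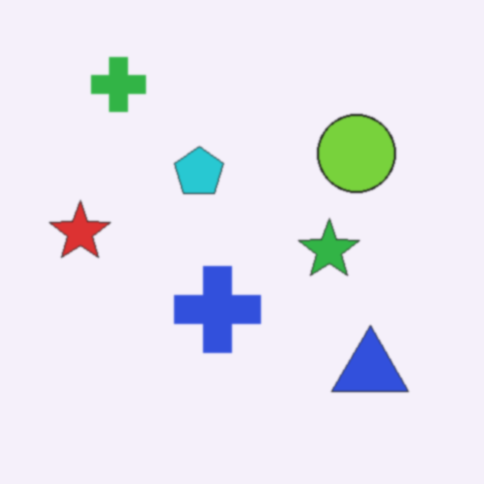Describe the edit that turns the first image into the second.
The second image is the first lightly blurred.

Shape edges and outlines are uniformly softened across the whole image.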